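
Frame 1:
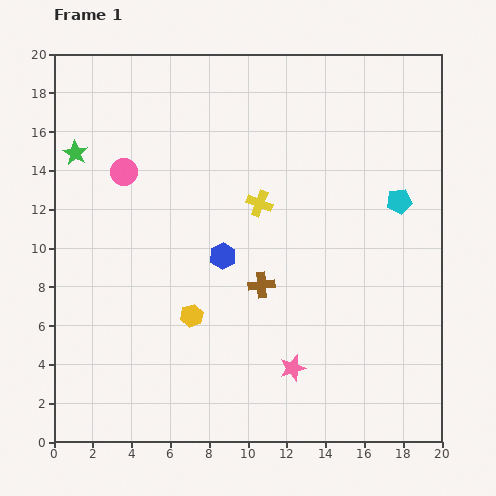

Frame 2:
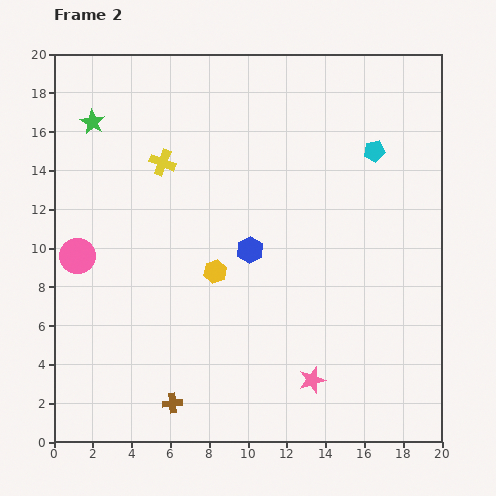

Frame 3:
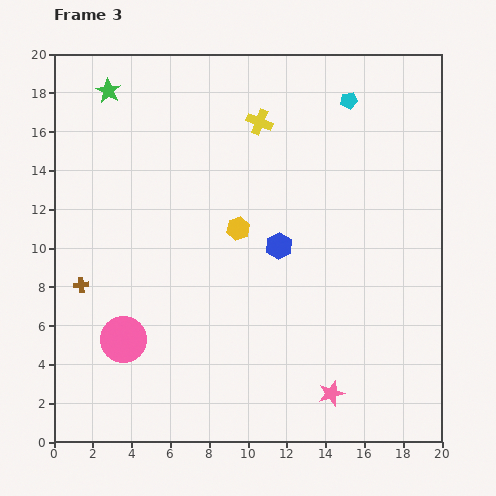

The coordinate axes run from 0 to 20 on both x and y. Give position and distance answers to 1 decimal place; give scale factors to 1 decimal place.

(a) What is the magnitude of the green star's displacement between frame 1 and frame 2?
1.8

The green star moved from (1.1, 14.9) to (2.0, 16.5), a distance of √(0.9² + 1.6²) ≈ 1.8.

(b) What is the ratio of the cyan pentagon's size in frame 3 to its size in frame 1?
0.7×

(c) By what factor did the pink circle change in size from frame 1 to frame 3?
1.7×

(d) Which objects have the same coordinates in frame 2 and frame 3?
none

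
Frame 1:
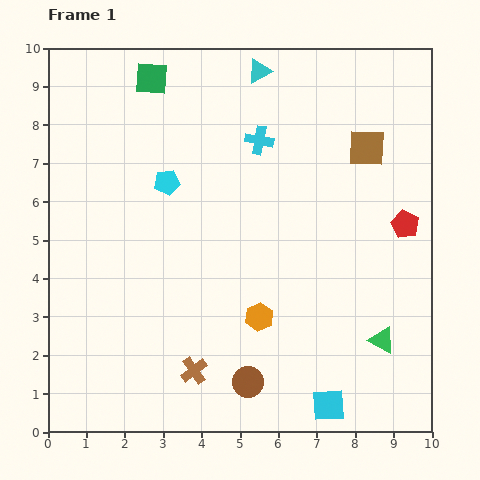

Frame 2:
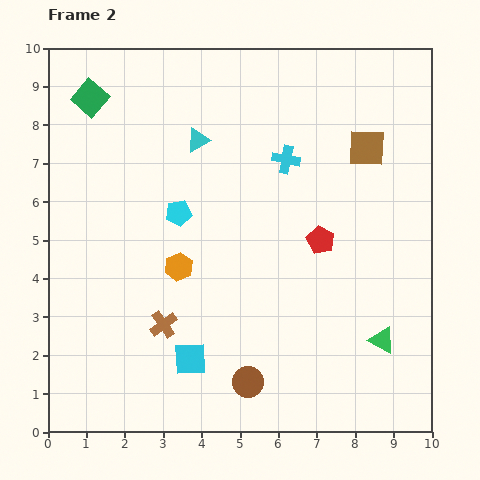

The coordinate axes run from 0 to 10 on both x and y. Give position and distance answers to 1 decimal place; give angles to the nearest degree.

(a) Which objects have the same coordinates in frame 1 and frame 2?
the brown square, the green triangle, the brown circle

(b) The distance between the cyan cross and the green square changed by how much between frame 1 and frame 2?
+2.1

Distance in frame 1: 3.2. Distance in frame 2: 5.3.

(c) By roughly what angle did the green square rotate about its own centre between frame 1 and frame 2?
37° clockwise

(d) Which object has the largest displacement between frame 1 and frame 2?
the cyan square

(moved 3.8; next 2.5)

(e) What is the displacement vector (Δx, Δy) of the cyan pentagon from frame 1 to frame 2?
(0.3, -0.8)

The cyan pentagon was at (3.1, 6.5) in frame 1 and (3.4, 5.7) in frame 2.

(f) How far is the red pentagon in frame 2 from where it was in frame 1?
2.2

The red pentagon moved from (9.3, 5.4) to (7.1, 5.0), a distance of √(2.2² + 0.4²) ≈ 2.2.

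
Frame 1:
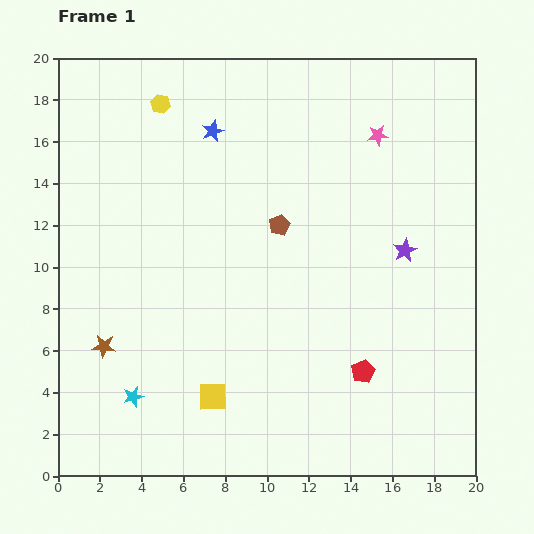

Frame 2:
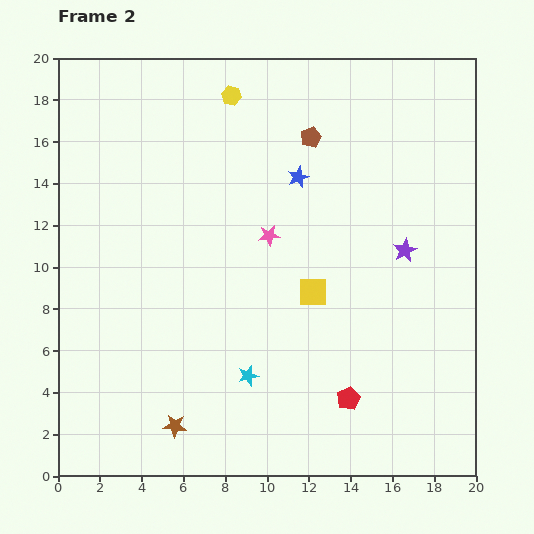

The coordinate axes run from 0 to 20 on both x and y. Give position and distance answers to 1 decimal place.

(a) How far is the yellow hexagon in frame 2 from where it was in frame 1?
3.4

The yellow hexagon moved from (4.9, 17.8) to (8.3, 18.2), a distance of √(3.4² + 0.4²) ≈ 3.4.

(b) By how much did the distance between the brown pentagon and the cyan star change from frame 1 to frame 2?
+1.0

Distance in frame 1: 10.8. Distance in frame 2: 11.8.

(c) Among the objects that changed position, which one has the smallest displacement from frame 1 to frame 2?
the red pentagon

(moved 1.5)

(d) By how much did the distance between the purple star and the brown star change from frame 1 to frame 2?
-1.3

Distance in frame 1: 15.1. Distance in frame 2: 13.8.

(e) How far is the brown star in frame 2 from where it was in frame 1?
5.1

The brown star moved from (2.2, 6.2) to (5.6, 2.4), a distance of √(3.4² + 3.8²) ≈ 5.1.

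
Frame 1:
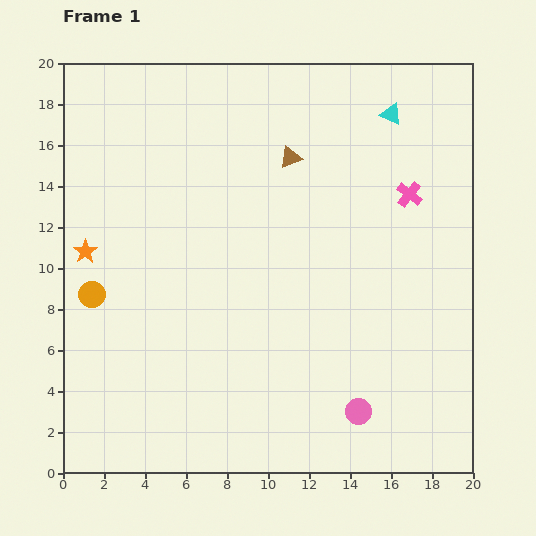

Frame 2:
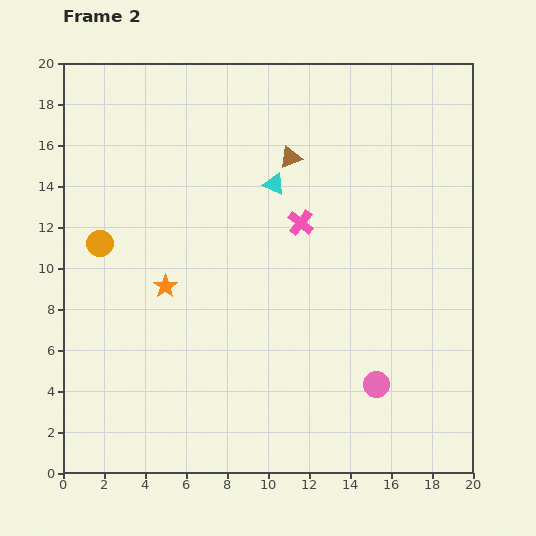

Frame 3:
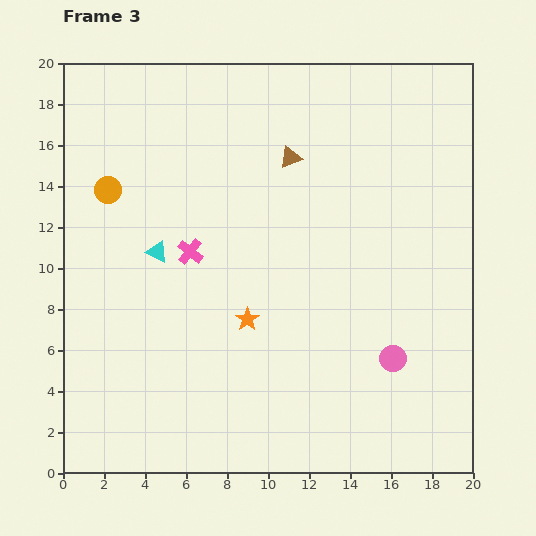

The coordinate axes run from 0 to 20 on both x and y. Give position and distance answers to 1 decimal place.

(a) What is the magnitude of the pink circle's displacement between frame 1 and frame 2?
1.6

The pink circle moved from (14.4, 3.0) to (15.3, 4.3), a distance of √(0.9² + 1.3²) ≈ 1.6.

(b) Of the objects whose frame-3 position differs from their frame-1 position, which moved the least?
the pink circle

(moved 3.1)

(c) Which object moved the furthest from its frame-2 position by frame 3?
the cyan triangle

(moved 6.6; next 5.6)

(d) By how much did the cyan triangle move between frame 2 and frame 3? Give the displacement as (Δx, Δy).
(-5.7, -3.3)

The cyan triangle was at (10.3, 14.1) in frame 2 and (4.6, 10.8) in frame 3.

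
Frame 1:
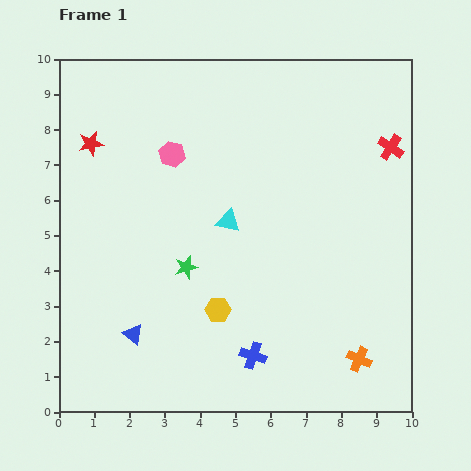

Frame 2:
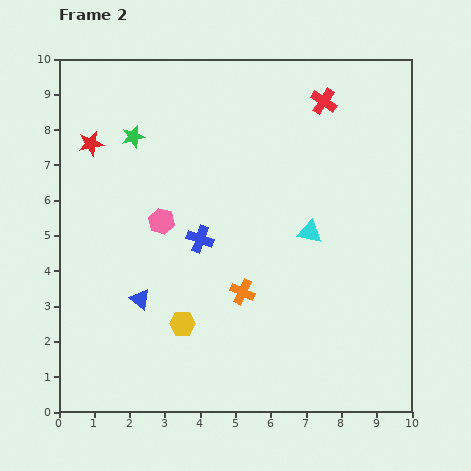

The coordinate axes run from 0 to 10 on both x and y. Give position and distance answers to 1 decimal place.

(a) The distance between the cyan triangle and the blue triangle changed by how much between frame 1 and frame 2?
+1.0

Distance in frame 1: 4.2. Distance in frame 2: 5.2.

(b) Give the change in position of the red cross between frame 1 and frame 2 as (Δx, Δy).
(-1.9, 1.3)

The red cross was at (9.4, 7.5) in frame 1 and (7.5, 8.8) in frame 2.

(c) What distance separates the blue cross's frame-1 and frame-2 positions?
3.6

The blue cross moved from (5.5, 1.6) to (4.0, 4.9), a distance of √(1.5² + 3.3²) ≈ 3.6.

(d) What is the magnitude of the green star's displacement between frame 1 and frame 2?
4.0

The green star moved from (3.6, 4.1) to (2.1, 7.8), a distance of √(1.5² + 3.7²) ≈ 4.0.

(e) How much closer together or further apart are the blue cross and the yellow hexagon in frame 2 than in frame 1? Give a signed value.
+0.9

Distance in frame 1: 1.6. Distance in frame 2: 2.5.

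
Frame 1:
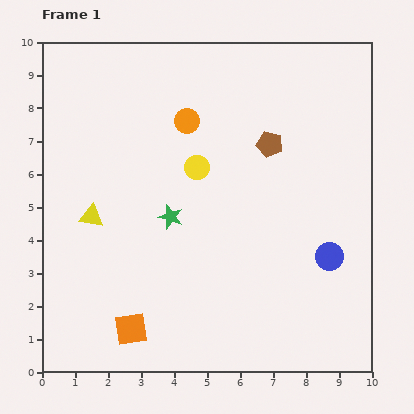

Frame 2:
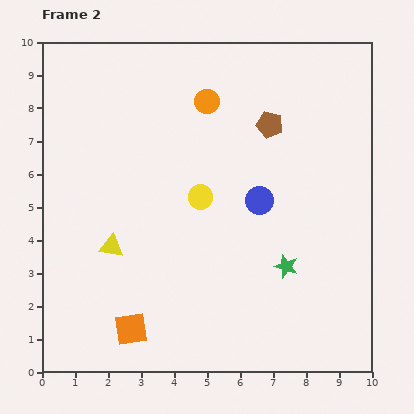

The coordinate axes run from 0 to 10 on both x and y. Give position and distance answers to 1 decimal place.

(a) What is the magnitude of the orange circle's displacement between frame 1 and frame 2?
0.8

The orange circle moved from (4.4, 7.6) to (5.0, 8.2), a distance of √(0.6² + 0.6²) ≈ 0.8.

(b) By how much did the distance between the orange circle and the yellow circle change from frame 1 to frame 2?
+1.5

Distance in frame 1: 1.4. Distance in frame 2: 2.9.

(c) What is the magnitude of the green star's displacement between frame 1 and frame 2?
3.8

The green star moved from (3.9, 4.7) to (7.4, 3.2), a distance of √(3.5² + 1.5²) ≈ 3.8.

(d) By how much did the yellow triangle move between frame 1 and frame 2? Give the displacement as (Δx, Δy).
(0.6, -0.9)

The yellow triangle was at (1.5, 4.7) in frame 1 and (2.1, 3.8) in frame 2.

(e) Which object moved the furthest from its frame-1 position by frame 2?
the green star

(moved 3.8; next 2.7)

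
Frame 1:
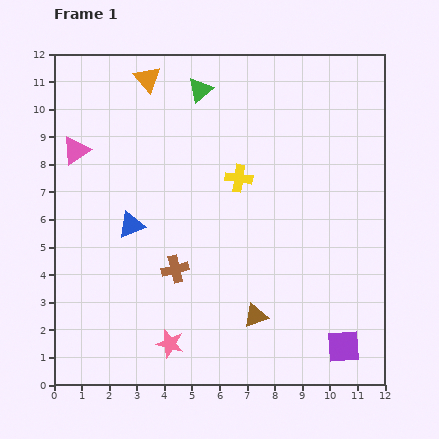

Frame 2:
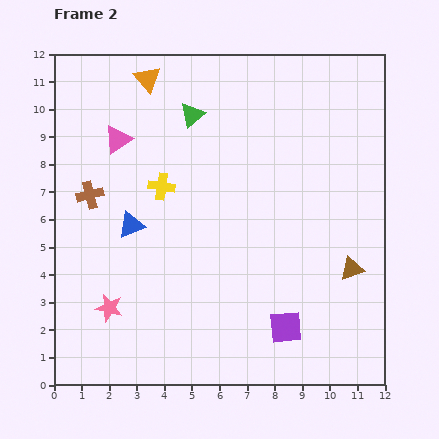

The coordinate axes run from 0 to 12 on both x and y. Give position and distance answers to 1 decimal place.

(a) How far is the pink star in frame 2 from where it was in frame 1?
2.6

The pink star moved from (4.2, 1.5) to (2.0, 2.8), a distance of √(2.2² + 1.3²) ≈ 2.6.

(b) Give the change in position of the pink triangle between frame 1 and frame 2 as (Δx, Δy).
(1.5, 0.4)

The pink triangle was at (0.8, 8.5) in frame 1 and (2.3, 8.9) in frame 2.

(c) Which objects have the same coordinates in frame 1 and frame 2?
the orange triangle, the blue triangle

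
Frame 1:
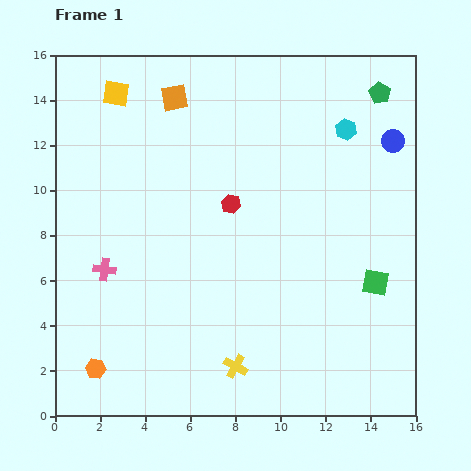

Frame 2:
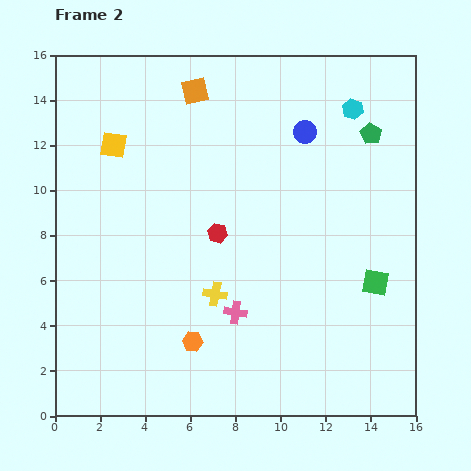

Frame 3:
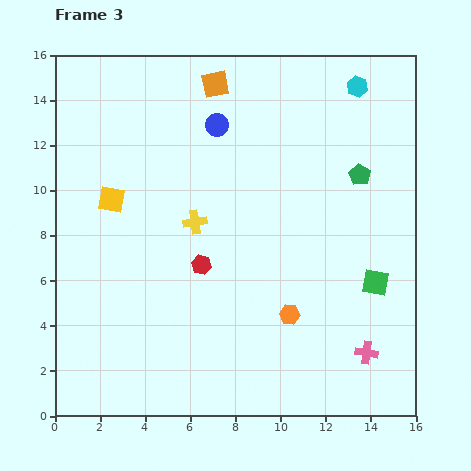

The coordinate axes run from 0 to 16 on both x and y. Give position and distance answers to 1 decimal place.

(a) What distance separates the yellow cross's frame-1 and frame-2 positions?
3.3

The yellow cross moved from (8.0, 2.2) to (7.1, 5.4), a distance of √(0.9² + 3.2²) ≈ 3.3.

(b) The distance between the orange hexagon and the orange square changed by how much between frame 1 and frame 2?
-1.4

Distance in frame 1: 12.5. Distance in frame 2: 11.1.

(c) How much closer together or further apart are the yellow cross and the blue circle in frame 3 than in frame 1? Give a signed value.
-7.8

Distance in frame 1: 12.2. Distance in frame 3: 4.4.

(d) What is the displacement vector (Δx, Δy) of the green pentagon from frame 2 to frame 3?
(-0.5, -1.8)

The green pentagon was at (14.0, 12.5) in frame 2 and (13.5, 10.7) in frame 3.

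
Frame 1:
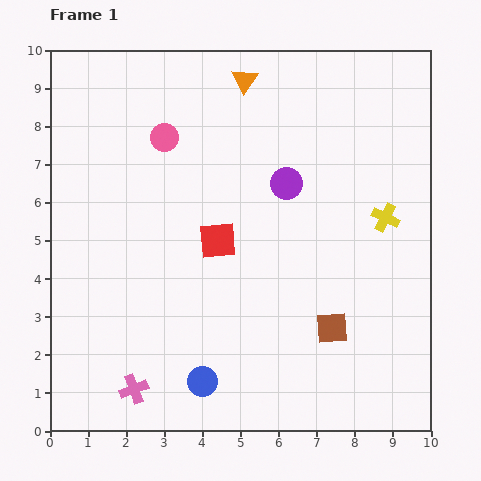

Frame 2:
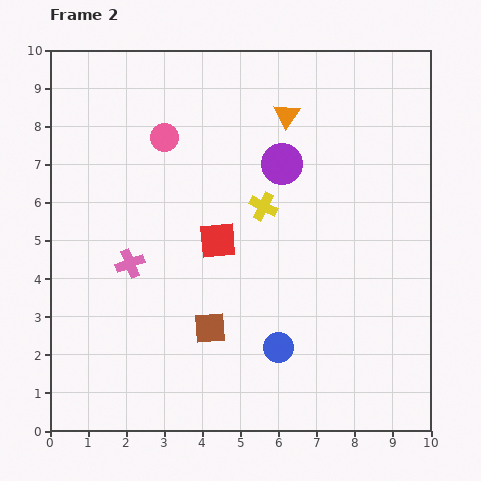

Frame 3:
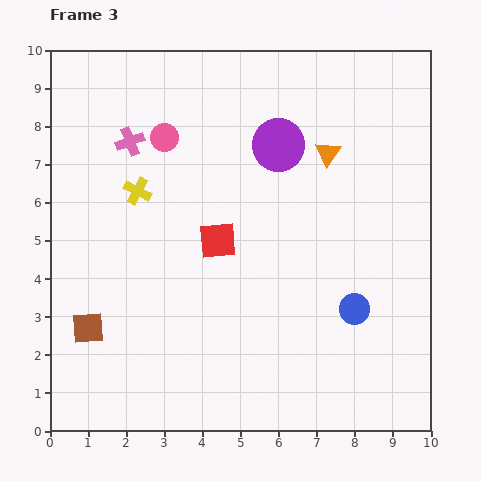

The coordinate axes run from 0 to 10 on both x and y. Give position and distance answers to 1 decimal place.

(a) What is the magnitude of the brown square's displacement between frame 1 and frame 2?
3.2

The brown square moved from (7.4, 2.7) to (4.2, 2.7), a distance of √(3.2² + 0.0²) ≈ 3.2.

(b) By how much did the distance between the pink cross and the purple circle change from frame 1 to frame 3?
-2.8

Distance in frame 1: 6.7. Distance in frame 3: 3.9.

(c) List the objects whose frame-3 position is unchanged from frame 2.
the pink circle, the red square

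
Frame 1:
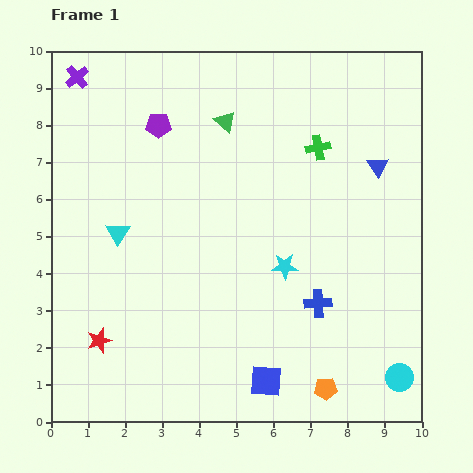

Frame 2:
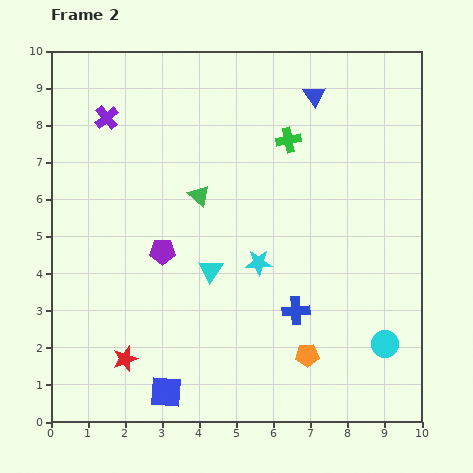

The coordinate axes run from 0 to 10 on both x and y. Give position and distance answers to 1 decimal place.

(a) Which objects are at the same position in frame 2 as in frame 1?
none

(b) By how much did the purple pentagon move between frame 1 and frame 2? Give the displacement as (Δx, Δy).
(0.1, -3.4)

The purple pentagon was at (2.9, 8.0) in frame 1 and (3.0, 4.6) in frame 2.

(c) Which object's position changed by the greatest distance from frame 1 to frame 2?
the purple pentagon

(moved 3.4; next 2.7)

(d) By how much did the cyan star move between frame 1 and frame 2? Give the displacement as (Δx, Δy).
(-0.7, 0.1)

The cyan star was at (6.3, 4.2) in frame 1 and (5.6, 4.3) in frame 2.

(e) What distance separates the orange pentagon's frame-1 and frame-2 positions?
1.0

The orange pentagon moved from (7.4, 0.9) to (6.9, 1.8), a distance of √(0.5² + 0.9²) ≈ 1.0.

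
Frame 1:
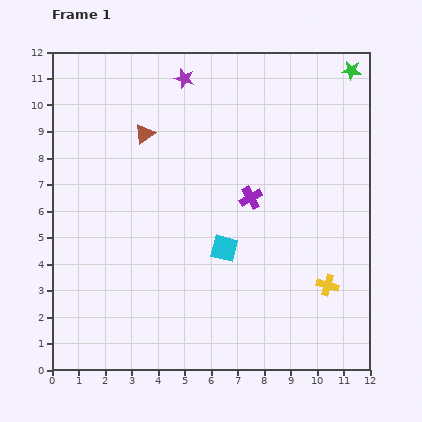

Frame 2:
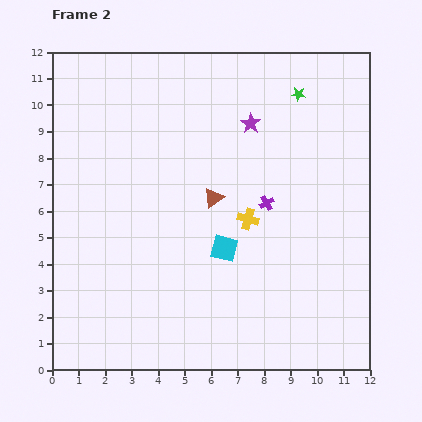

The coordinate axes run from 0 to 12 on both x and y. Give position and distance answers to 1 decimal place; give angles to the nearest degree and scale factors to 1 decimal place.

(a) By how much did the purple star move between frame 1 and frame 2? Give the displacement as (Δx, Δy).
(2.5, -1.7)

The purple star was at (5.0, 11.0) in frame 1 and (7.5, 9.3) in frame 2.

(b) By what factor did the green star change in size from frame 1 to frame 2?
0.7×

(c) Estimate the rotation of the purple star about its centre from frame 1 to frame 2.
18° clockwise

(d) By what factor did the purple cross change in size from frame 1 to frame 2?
0.6×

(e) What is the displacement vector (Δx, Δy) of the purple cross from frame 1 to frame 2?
(0.6, -0.2)

The purple cross was at (7.5, 6.5) in frame 1 and (8.1, 6.3) in frame 2.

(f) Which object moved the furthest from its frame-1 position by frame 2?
the yellow cross

(moved 3.9; next 3.5)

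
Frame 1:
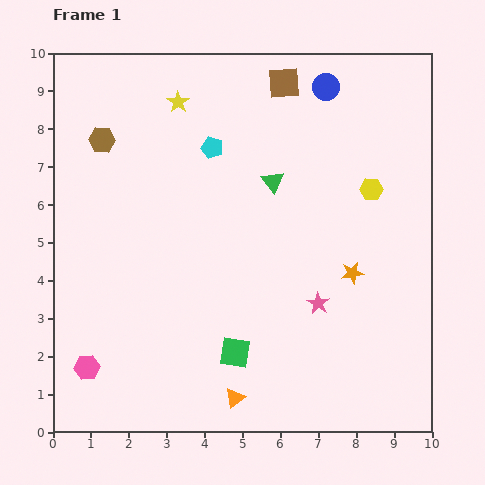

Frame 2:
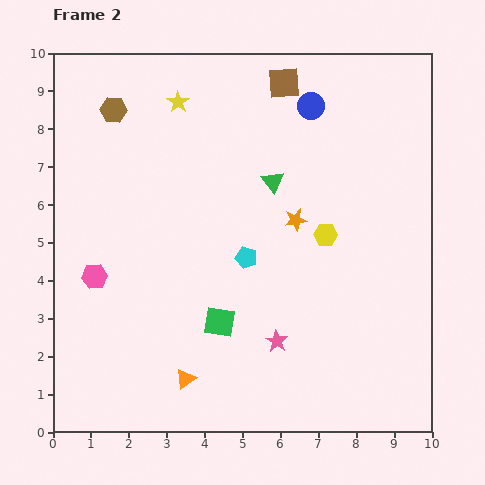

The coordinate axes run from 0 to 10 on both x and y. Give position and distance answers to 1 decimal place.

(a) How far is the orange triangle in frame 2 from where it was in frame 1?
1.4

The orange triangle moved from (4.8, 0.9) to (3.5, 1.4), a distance of √(1.3² + 0.5²) ≈ 1.4.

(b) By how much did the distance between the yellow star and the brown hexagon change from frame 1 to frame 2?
-0.5

Distance in frame 1: 2.2. Distance in frame 2: 1.7.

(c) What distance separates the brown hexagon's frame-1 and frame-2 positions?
0.9

The brown hexagon moved from (1.3, 7.7) to (1.6, 8.5), a distance of √(0.3² + 0.8²) ≈ 0.9.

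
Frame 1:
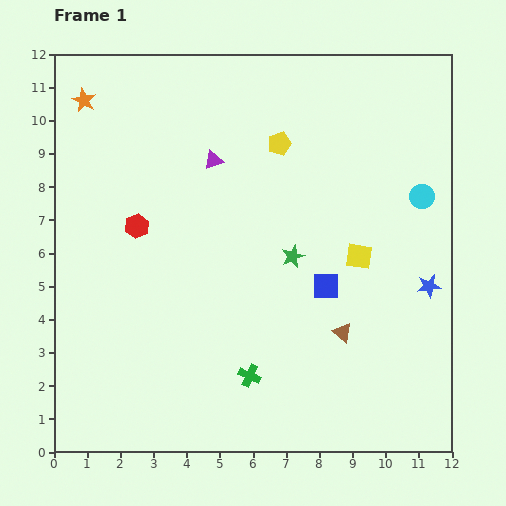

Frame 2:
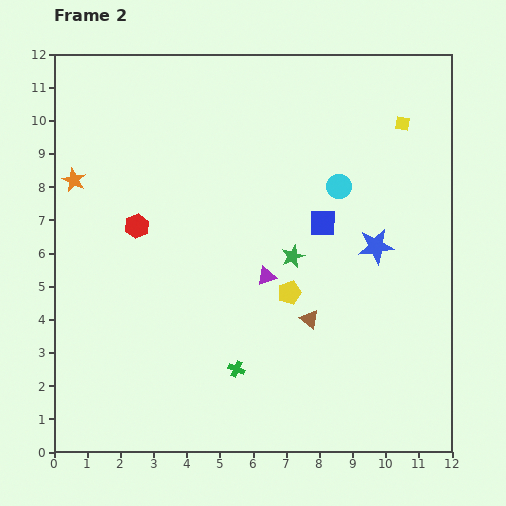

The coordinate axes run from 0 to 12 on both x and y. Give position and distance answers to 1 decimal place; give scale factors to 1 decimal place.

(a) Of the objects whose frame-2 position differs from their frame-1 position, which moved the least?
the green cross

(moved 0.4)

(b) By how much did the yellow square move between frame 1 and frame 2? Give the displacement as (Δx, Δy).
(1.3, 4.0)

The yellow square was at (9.2, 5.9) in frame 1 and (10.5, 9.9) in frame 2.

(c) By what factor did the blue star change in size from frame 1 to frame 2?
1.5×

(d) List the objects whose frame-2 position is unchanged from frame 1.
the red hexagon, the green star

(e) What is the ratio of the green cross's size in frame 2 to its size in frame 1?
0.7×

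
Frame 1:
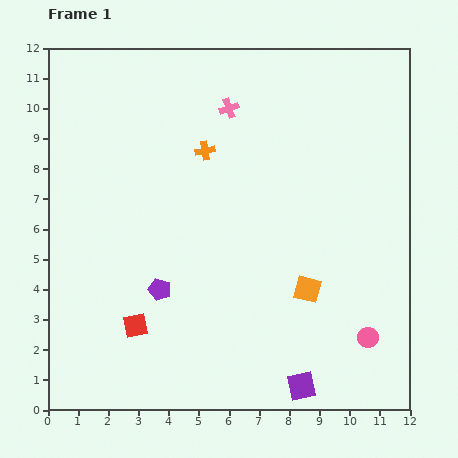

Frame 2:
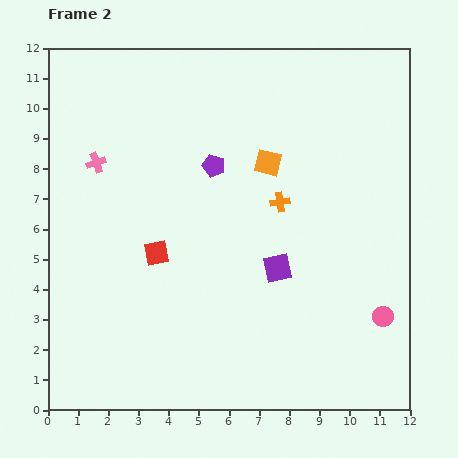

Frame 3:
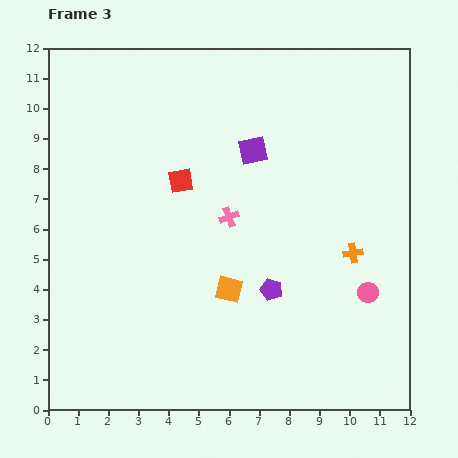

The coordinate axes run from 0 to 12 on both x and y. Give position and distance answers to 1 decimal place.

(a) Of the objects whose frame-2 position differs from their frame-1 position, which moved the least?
the pink circle

(moved 0.9)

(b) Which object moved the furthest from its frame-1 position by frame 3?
the purple square

(moved 8.0; next 6.0)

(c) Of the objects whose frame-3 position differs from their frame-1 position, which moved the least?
the pink circle

(moved 1.5)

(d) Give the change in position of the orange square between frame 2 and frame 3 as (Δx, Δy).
(-1.3, -4.2)

The orange square was at (7.3, 8.2) in frame 2 and (6.0, 4.0) in frame 3.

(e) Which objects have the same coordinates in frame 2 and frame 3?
none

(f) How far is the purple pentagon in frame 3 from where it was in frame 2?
4.5

The purple pentagon moved from (5.5, 8.1) to (7.4, 4.0), a distance of √(1.9² + 4.1²) ≈ 4.5.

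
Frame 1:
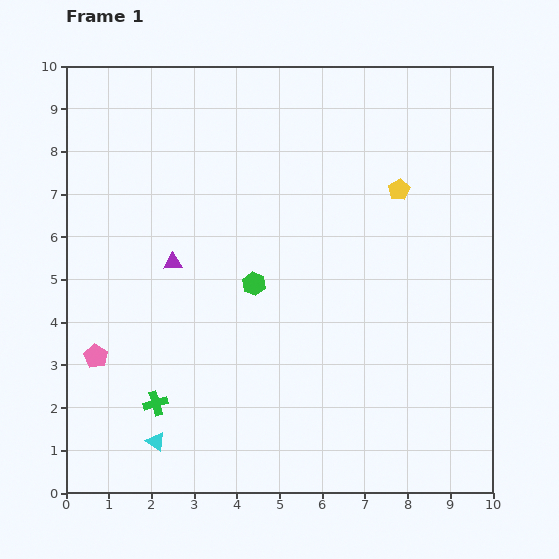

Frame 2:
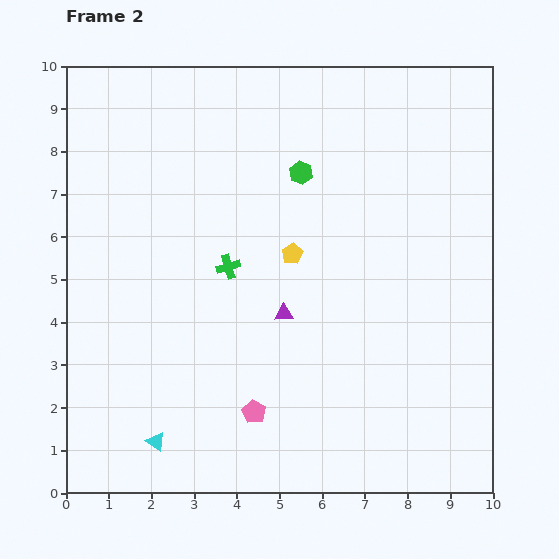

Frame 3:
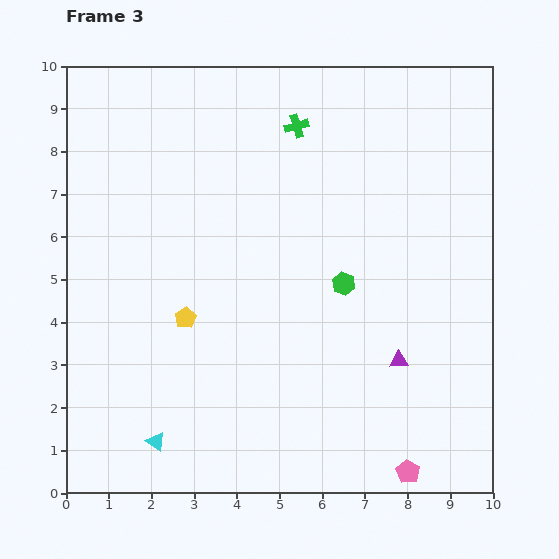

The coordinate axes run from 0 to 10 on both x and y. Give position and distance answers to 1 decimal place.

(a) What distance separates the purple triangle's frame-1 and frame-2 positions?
2.9

The purple triangle moved from (2.5, 5.4) to (5.1, 4.2), a distance of √(2.6² + 1.2²) ≈ 2.9.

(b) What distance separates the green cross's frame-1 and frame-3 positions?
7.3

The green cross moved from (2.1, 2.1) to (5.4, 8.6), a distance of √(3.3² + 6.5²) ≈ 7.3.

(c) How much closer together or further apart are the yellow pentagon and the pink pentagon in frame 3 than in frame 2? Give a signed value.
+2.5

Distance in frame 2: 3.8. Distance in frame 3: 6.3.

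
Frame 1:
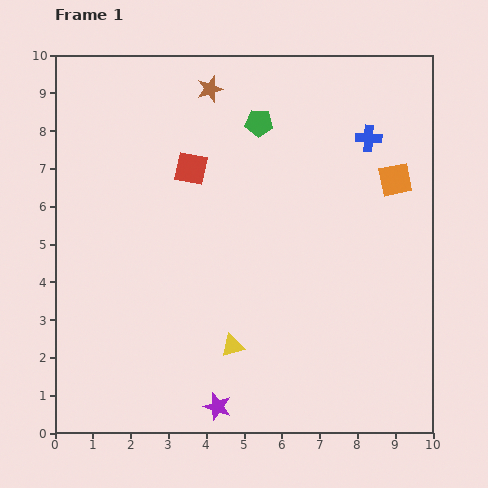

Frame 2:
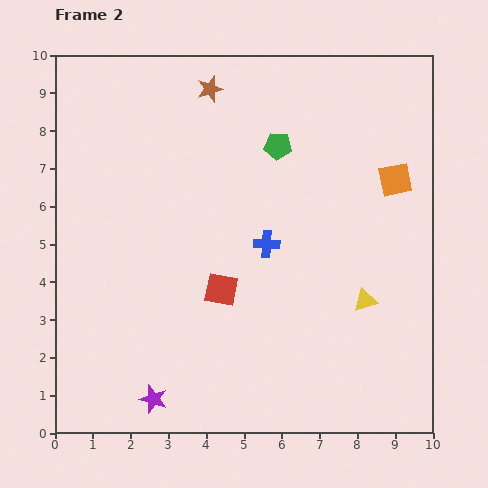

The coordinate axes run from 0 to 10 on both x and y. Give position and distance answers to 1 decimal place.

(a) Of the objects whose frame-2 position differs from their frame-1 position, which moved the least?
the green pentagon

(moved 0.8)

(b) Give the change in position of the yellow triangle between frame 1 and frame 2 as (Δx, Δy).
(3.5, 1.2)

The yellow triangle was at (4.7, 2.3) in frame 1 and (8.2, 3.5) in frame 2.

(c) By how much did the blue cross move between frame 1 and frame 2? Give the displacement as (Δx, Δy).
(-2.7, -2.8)

The blue cross was at (8.3, 7.8) in frame 1 and (5.6, 5.0) in frame 2.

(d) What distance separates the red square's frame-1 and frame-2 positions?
3.3

The red square moved from (3.6, 7.0) to (4.4, 3.8), a distance of √(0.8² + 3.2²) ≈ 3.3.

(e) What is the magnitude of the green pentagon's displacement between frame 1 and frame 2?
0.8

The green pentagon moved from (5.4, 8.2) to (5.9, 7.6), a distance of √(0.5² + 0.6²) ≈ 0.8.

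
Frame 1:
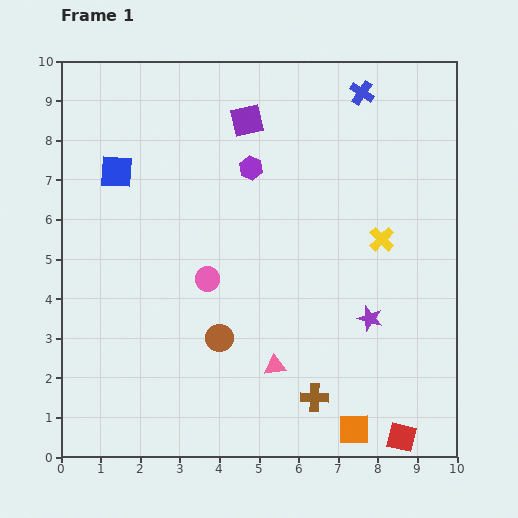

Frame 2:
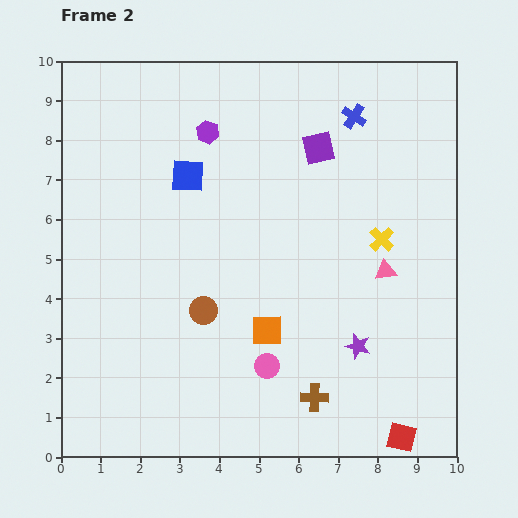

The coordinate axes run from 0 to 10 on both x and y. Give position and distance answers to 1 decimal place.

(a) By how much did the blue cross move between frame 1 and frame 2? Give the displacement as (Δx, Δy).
(-0.2, -0.6)

The blue cross was at (7.6, 9.2) in frame 1 and (7.4, 8.6) in frame 2.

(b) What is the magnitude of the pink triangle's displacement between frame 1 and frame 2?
3.7

The pink triangle moved from (5.4, 2.3) to (8.2, 4.7), a distance of √(2.8² + 2.4²) ≈ 3.7.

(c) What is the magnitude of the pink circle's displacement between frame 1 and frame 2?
2.7

The pink circle moved from (3.7, 4.5) to (5.2, 2.3), a distance of √(1.5² + 2.2²) ≈ 2.7.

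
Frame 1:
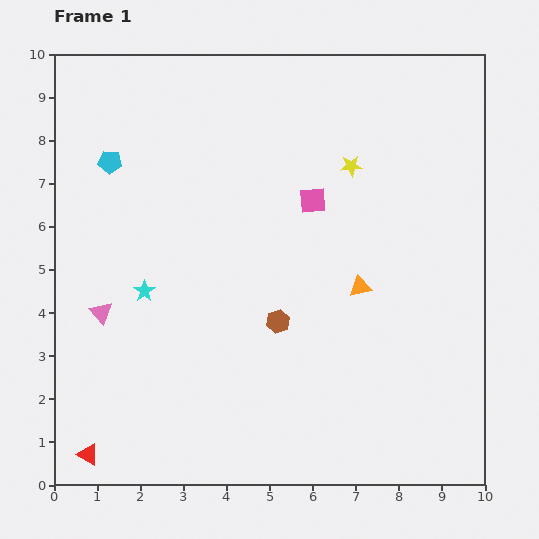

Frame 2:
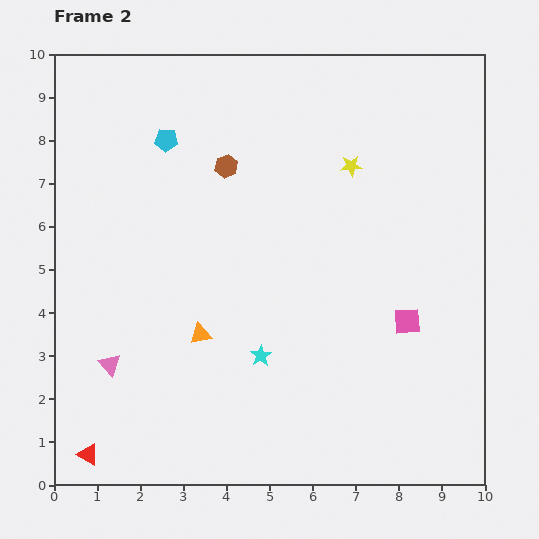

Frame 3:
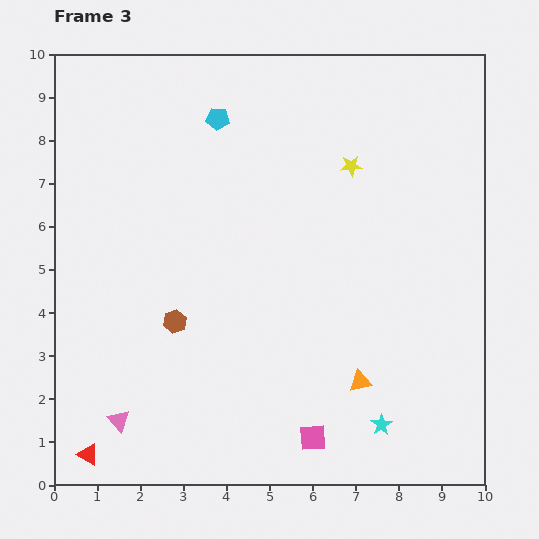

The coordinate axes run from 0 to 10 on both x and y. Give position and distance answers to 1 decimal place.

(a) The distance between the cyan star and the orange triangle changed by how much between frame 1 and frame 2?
-3.5

Distance in frame 1: 5.0. Distance in frame 2: 1.5.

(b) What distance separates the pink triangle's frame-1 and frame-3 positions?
2.5

The pink triangle moved from (1.1, 4.0) to (1.5, 1.5), a distance of √(0.4² + 2.5²) ≈ 2.5.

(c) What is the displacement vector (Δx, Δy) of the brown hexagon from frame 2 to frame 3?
(-1.2, -3.6)

The brown hexagon was at (4.0, 7.4) in frame 2 and (2.8, 3.8) in frame 3.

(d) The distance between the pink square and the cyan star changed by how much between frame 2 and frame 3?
-1.9

Distance in frame 2: 3.5. Distance in frame 3: 1.6.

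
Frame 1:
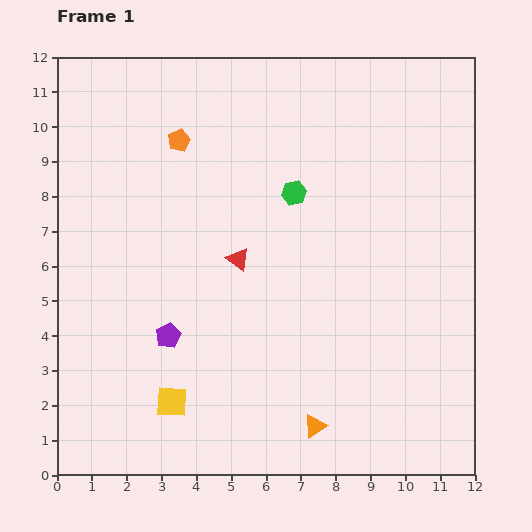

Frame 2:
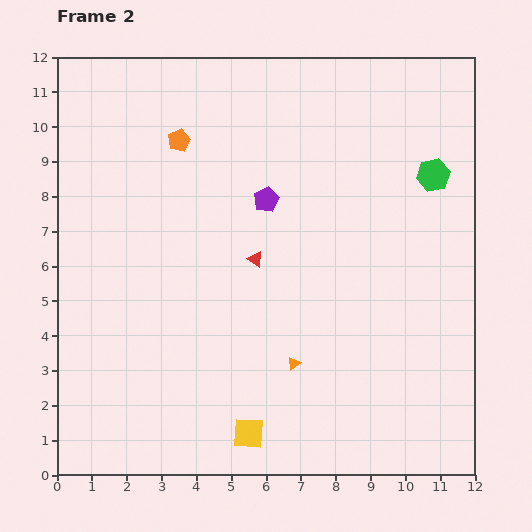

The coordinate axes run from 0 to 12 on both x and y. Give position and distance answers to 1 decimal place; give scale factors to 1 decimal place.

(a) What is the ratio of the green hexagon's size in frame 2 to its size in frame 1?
1.3×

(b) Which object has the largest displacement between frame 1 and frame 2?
the purple pentagon

(moved 4.8; next 4.0)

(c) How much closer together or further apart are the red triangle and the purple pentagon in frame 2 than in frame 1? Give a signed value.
-1.3

Distance in frame 1: 3.0. Distance in frame 2: 1.7.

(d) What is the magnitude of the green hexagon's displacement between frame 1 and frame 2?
4.0

The green hexagon moved from (6.8, 8.1) to (10.8, 8.6), a distance of √(4.0² + 0.5²) ≈ 4.0.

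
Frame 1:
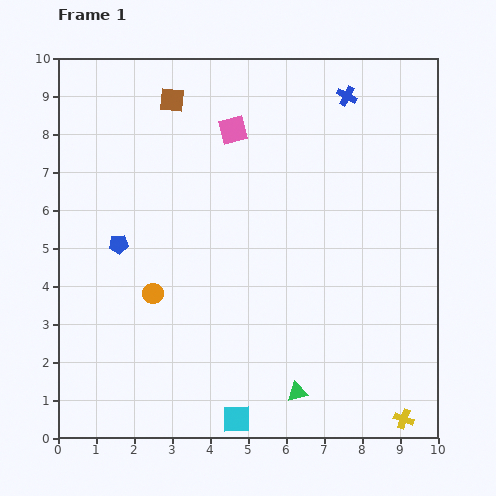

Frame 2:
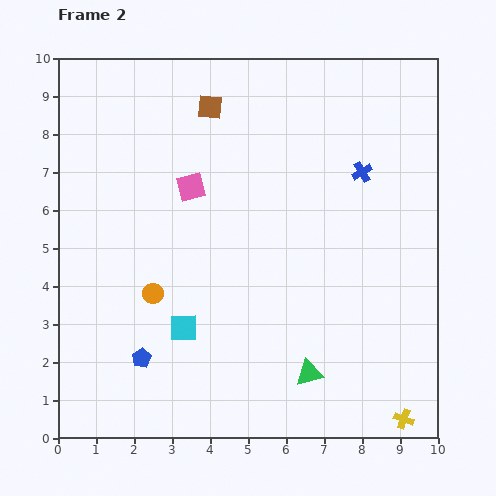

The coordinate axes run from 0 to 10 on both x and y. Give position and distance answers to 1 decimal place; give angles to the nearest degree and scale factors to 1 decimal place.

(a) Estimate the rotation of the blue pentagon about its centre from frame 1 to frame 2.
26° counter-clockwise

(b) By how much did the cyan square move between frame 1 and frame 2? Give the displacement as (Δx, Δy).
(-1.4, 2.4)

The cyan square was at (4.7, 0.5) in frame 1 and (3.3, 2.9) in frame 2.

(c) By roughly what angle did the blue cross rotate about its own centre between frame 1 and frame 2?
31° clockwise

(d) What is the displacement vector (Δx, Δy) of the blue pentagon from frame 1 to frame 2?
(0.6, -3.0)

The blue pentagon was at (1.6, 5.1) in frame 1 and (2.2, 2.1) in frame 2.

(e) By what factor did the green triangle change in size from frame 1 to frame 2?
1.4×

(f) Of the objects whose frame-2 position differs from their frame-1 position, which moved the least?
the green triangle

(moved 0.6)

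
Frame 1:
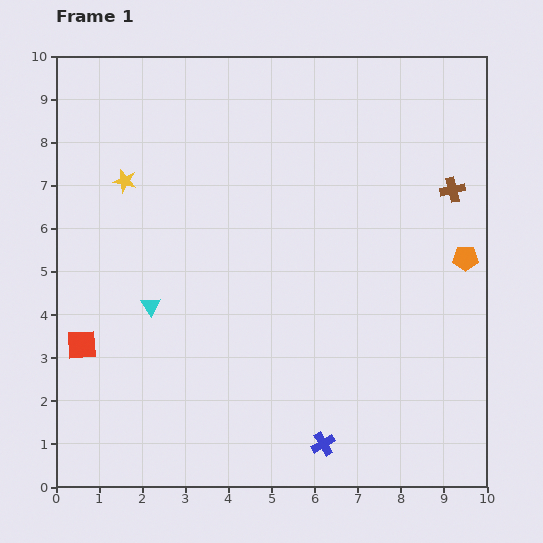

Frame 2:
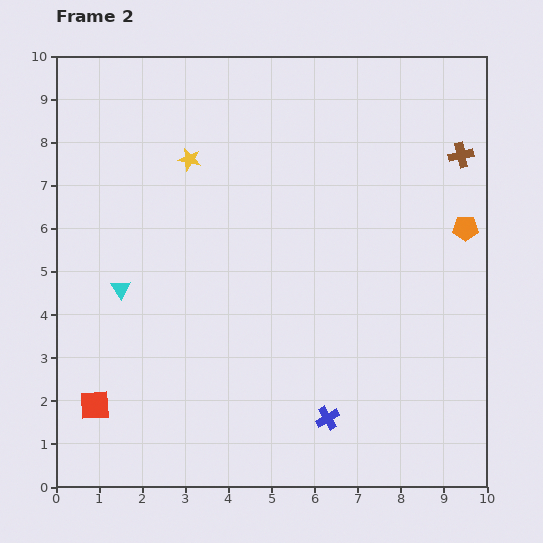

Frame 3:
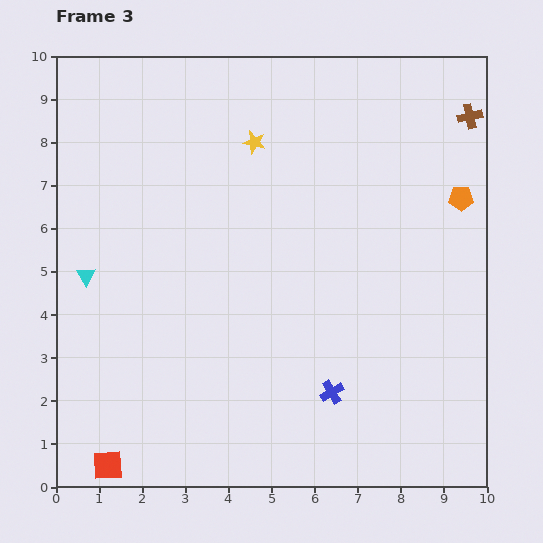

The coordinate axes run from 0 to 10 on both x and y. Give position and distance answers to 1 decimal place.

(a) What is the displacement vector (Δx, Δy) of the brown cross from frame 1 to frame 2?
(0.2, 0.8)

The brown cross was at (9.2, 6.9) in frame 1 and (9.4, 7.7) in frame 2.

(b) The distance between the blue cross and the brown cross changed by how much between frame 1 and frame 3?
+0.6

Distance in frame 1: 6.6. Distance in frame 3: 7.2.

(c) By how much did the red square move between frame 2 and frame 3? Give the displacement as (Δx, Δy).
(0.3, -1.4)

The red square was at (0.9, 1.9) in frame 2 and (1.2, 0.5) in frame 3.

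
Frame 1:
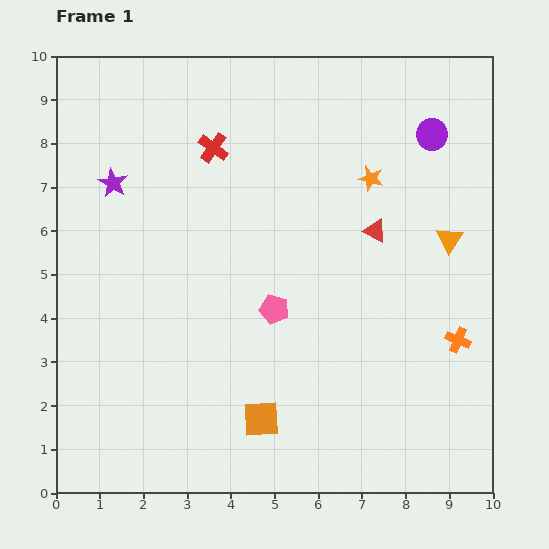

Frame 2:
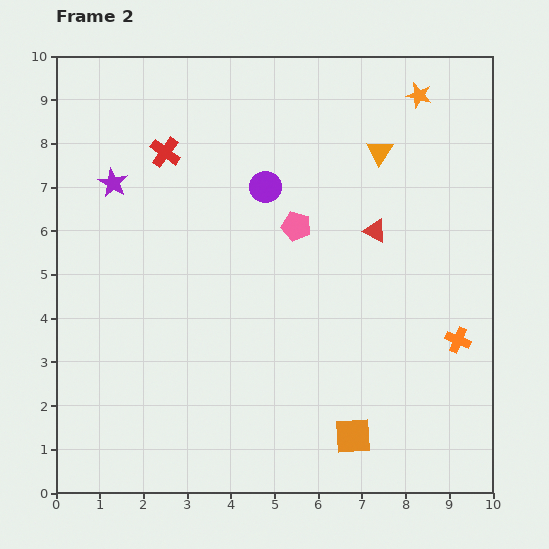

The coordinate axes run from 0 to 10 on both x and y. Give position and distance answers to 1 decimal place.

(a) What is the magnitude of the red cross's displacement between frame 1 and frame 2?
1.1

The red cross moved from (3.6, 7.9) to (2.5, 7.8), a distance of √(1.1² + 0.1²) ≈ 1.1.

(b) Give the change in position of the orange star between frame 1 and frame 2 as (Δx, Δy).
(1.1, 1.9)

The orange star was at (7.2, 7.2) in frame 1 and (8.3, 9.1) in frame 2.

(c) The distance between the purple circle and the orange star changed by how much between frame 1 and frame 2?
+2.4

Distance in frame 1: 1.7. Distance in frame 2: 4.1.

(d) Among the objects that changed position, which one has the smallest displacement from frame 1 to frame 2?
the red cross

(moved 1.1)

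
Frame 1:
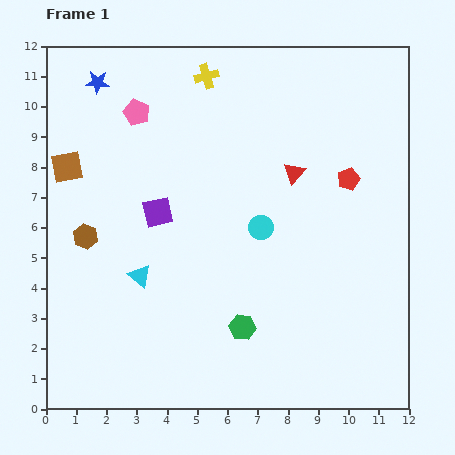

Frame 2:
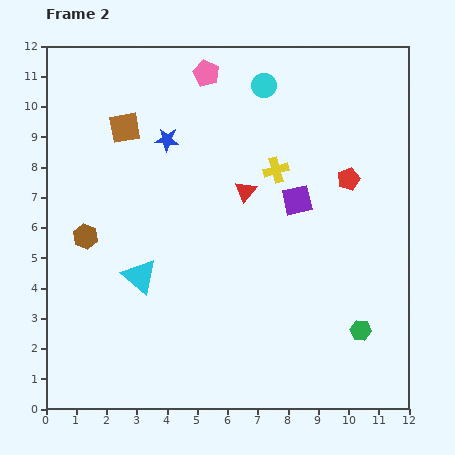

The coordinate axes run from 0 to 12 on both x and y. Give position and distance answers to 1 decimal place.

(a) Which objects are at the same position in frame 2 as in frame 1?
the brown hexagon, the cyan triangle, the red pentagon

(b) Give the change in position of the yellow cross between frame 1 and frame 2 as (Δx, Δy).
(2.3, -3.1)

The yellow cross was at (5.3, 11.0) in frame 1 and (7.6, 7.9) in frame 2.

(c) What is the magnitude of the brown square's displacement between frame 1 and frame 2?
2.3

The brown square moved from (0.7, 8.0) to (2.6, 9.3), a distance of √(1.9² + 1.3²) ≈ 2.3.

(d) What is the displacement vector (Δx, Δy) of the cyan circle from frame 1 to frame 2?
(0.1, 4.7)

The cyan circle was at (7.1, 6.0) in frame 1 and (7.2, 10.7) in frame 2.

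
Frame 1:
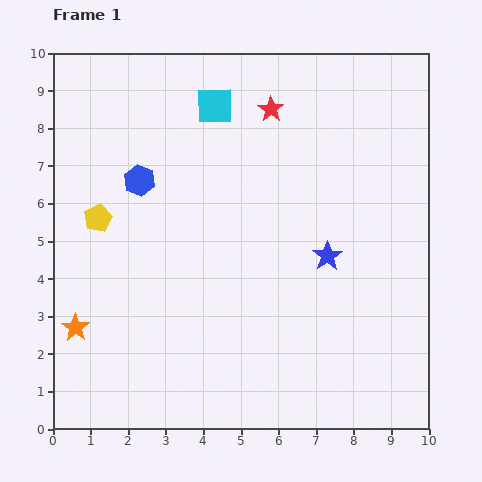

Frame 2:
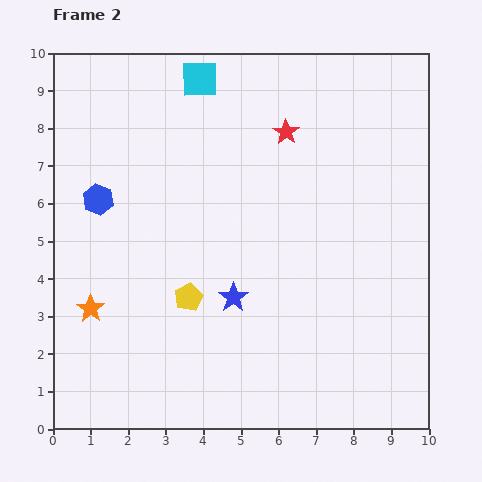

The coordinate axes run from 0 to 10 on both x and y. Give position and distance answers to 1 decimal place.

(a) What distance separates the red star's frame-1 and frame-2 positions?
0.7

The red star moved from (5.8, 8.5) to (6.2, 7.9), a distance of √(0.4² + 0.6²) ≈ 0.7.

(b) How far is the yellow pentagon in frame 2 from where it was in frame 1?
3.2

The yellow pentagon moved from (1.2, 5.6) to (3.6, 3.5), a distance of √(2.4² + 2.1²) ≈ 3.2.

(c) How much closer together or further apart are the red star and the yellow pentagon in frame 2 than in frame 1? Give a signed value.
-0.3

Distance in frame 1: 5.4. Distance in frame 2: 5.1.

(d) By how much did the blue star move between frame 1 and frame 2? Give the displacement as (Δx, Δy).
(-2.5, -1.1)

The blue star was at (7.3, 4.6) in frame 1 and (4.8, 3.5) in frame 2.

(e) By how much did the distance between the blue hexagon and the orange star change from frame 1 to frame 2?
-1.4

Distance in frame 1: 4.3. Distance in frame 2: 2.9.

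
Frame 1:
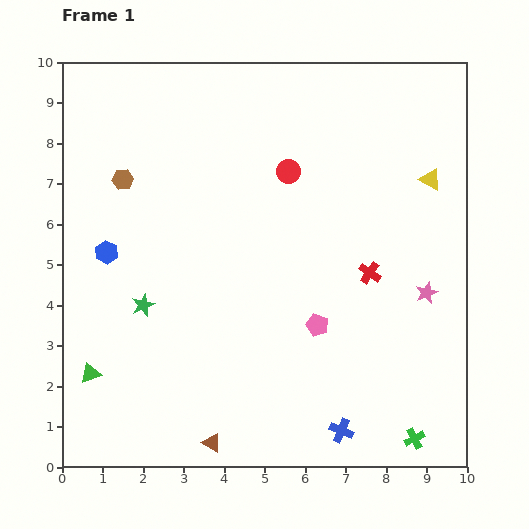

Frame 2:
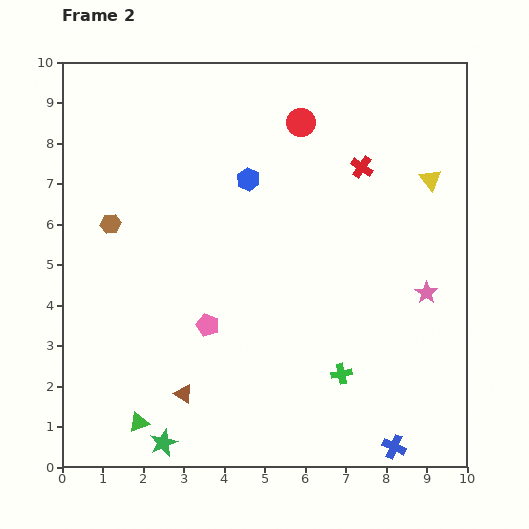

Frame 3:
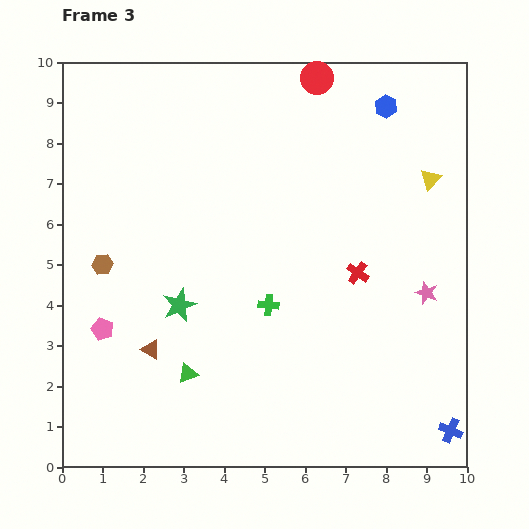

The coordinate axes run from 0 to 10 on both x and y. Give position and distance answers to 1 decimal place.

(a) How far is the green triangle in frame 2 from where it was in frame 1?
1.7

The green triangle moved from (0.7, 2.3) to (1.9, 1.1), a distance of √(1.2² + 1.2²) ≈ 1.7.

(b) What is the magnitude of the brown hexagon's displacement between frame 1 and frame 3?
2.2

The brown hexagon moved from (1.5, 7.1) to (1.0, 5.0), a distance of √(0.5² + 2.1²) ≈ 2.2.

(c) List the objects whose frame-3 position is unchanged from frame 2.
the pink star, the yellow triangle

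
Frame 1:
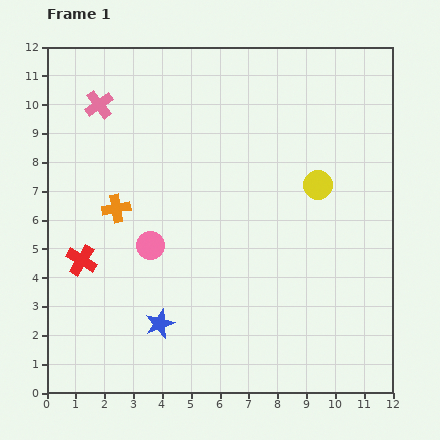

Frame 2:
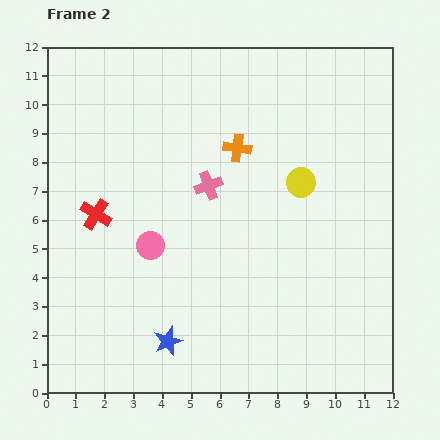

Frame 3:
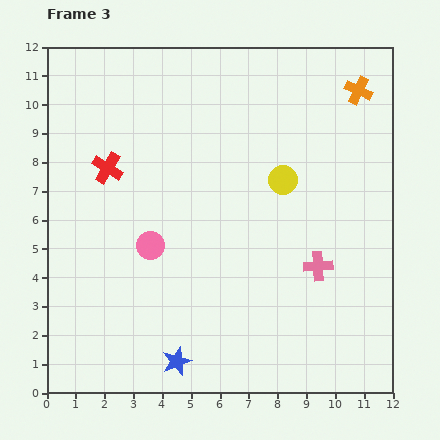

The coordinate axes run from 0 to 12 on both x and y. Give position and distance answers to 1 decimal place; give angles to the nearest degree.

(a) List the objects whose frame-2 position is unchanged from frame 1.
the pink circle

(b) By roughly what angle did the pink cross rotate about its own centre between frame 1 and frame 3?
33° clockwise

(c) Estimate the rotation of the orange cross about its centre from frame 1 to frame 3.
35° clockwise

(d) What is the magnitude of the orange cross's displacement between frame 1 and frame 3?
9.3

The orange cross moved from (2.4, 6.4) to (10.8, 10.5), a distance of √(8.4² + 4.1²) ≈ 9.3.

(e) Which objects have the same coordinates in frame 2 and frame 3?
the pink circle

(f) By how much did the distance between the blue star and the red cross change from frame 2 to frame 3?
+2.0

Distance in frame 2: 5.1. Distance in frame 3: 7.1.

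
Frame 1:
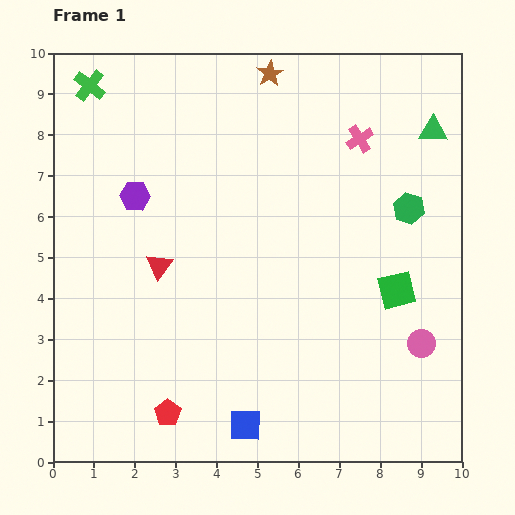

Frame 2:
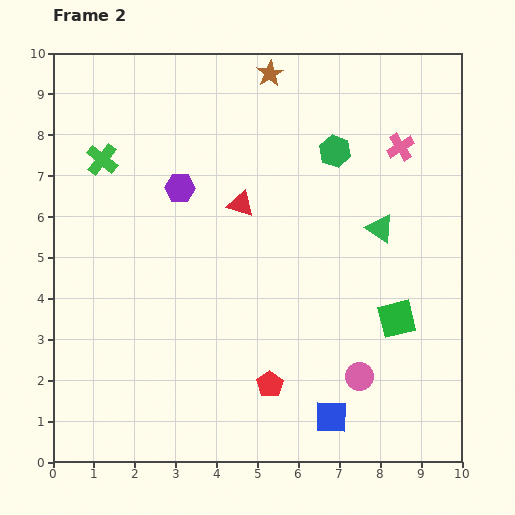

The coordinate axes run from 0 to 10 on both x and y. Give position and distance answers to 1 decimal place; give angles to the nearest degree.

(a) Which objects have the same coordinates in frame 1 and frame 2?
the brown star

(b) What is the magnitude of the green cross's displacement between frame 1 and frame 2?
1.8

The green cross moved from (0.9, 9.2) to (1.2, 7.4), a distance of √(0.3² + 1.8²) ≈ 1.8.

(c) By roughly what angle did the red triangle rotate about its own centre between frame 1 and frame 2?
48° counter-clockwise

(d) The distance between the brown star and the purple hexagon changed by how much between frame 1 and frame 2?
-0.9

Distance in frame 1: 4.5. Distance in frame 2: 3.6.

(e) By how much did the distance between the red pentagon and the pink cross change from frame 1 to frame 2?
-1.6

Distance in frame 1: 8.2. Distance in frame 2: 6.6.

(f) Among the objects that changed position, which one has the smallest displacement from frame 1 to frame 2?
the green square

(moved 0.7)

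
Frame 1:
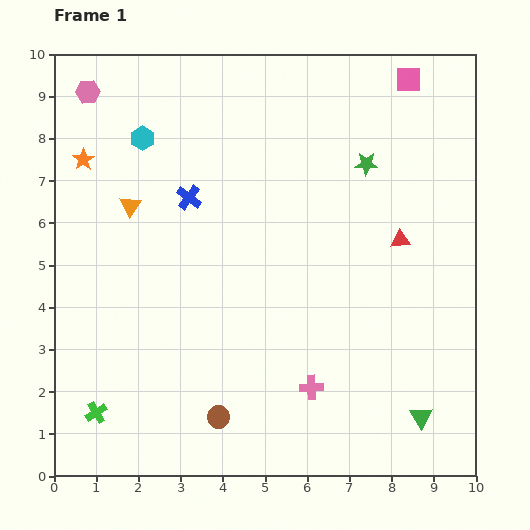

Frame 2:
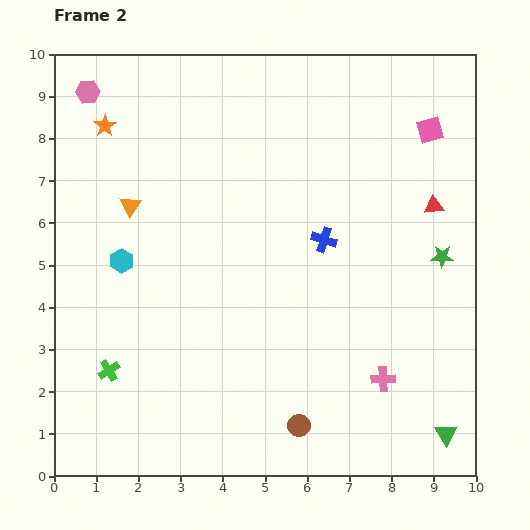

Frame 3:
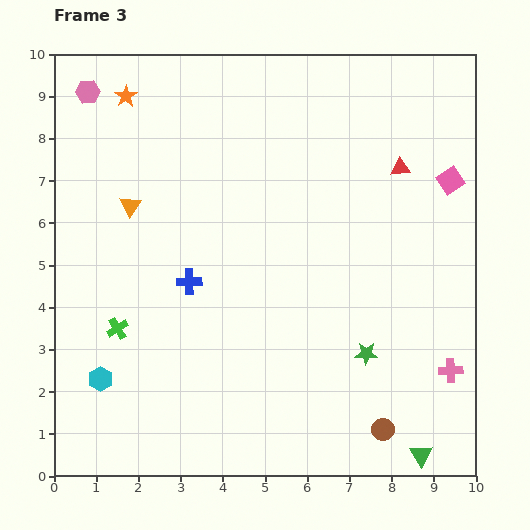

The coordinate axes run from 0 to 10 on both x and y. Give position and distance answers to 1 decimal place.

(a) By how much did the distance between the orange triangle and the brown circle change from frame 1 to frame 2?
+1.2

Distance in frame 1: 5.4. Distance in frame 2: 6.6.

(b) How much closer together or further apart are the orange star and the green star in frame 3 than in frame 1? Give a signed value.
+1.6

Distance in frame 1: 6.7. Distance in frame 3: 8.3.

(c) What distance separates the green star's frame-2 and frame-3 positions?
2.9

The green star moved from (9.2, 5.2) to (7.4, 2.9), a distance of √(1.8² + 2.3²) ≈ 2.9.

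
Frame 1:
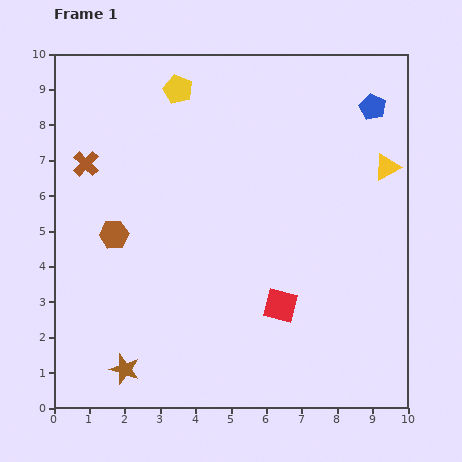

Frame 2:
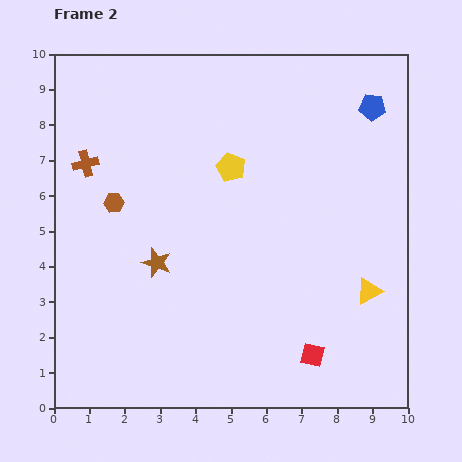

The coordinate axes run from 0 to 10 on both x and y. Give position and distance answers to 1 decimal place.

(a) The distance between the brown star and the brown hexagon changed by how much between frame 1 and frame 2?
-1.7

Distance in frame 1: 3.8. Distance in frame 2: 2.1.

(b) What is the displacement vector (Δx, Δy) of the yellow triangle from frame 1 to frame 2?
(-0.5, -3.5)

The yellow triangle was at (9.4, 6.8) in frame 1 and (8.9, 3.3) in frame 2.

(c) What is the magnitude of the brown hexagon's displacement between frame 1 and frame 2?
0.9

The brown hexagon moved from (1.7, 4.9) to (1.7, 5.8), a distance of √(0.0² + 0.9²) ≈ 0.9.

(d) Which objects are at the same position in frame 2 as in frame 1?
the blue pentagon, the brown cross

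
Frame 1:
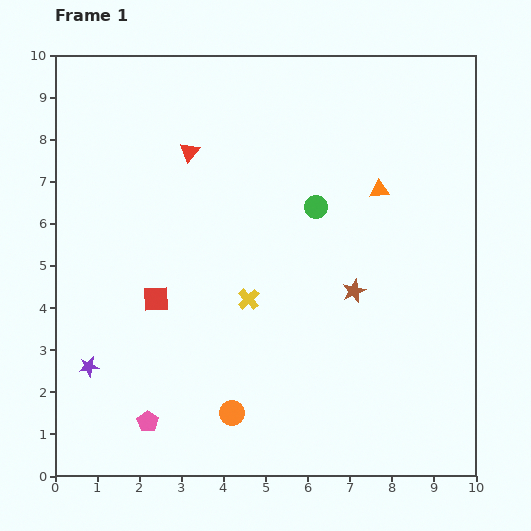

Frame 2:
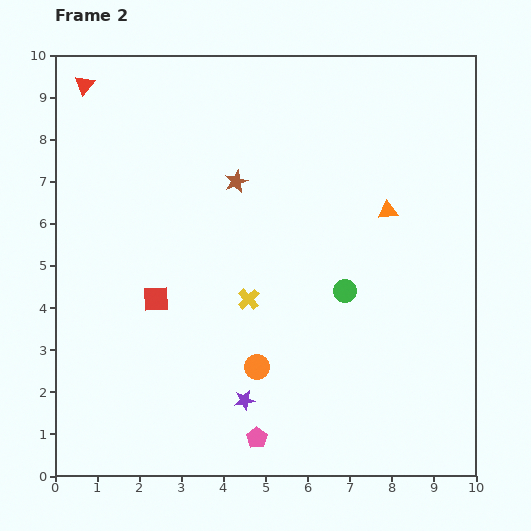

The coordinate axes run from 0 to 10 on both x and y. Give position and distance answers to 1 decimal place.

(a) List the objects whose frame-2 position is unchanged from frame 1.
the yellow cross, the red square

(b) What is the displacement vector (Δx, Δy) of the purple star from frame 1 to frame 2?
(3.7, -0.8)

The purple star was at (0.8, 2.6) in frame 1 and (4.5, 1.8) in frame 2.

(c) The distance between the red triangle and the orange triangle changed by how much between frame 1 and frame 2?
+3.2

Distance in frame 1: 4.6. Distance in frame 2: 7.8.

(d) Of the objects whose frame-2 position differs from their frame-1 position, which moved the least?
the orange triangle

(moved 0.5)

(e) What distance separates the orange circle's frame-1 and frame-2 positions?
1.3

The orange circle moved from (4.2, 1.5) to (4.8, 2.6), a distance of √(0.6² + 1.1²) ≈ 1.3.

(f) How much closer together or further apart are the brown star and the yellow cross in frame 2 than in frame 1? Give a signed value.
+0.3

Distance in frame 1: 2.5. Distance in frame 2: 2.8.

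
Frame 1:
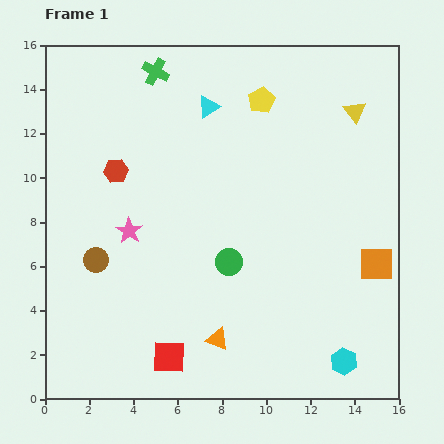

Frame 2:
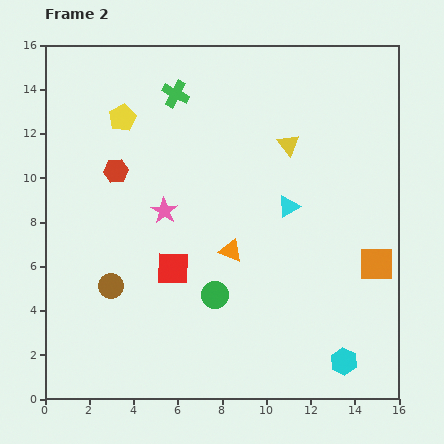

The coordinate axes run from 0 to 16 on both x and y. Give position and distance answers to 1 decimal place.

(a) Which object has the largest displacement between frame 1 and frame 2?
the yellow pentagon

(moved 6.4; next 5.8)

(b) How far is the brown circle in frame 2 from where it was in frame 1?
1.4

The brown circle moved from (2.3, 6.3) to (3.0, 5.1), a distance of √(0.7² + 1.2²) ≈ 1.4.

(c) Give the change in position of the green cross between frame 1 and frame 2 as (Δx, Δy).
(0.9, -1.0)

The green cross was at (5.0, 14.8) in frame 1 and (5.9, 13.8) in frame 2.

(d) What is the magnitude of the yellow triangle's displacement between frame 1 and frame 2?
3.4

The yellow triangle moved from (14.0, 13.0) to (11.0, 11.5), a distance of √(3.0² + 1.5²) ≈ 3.4.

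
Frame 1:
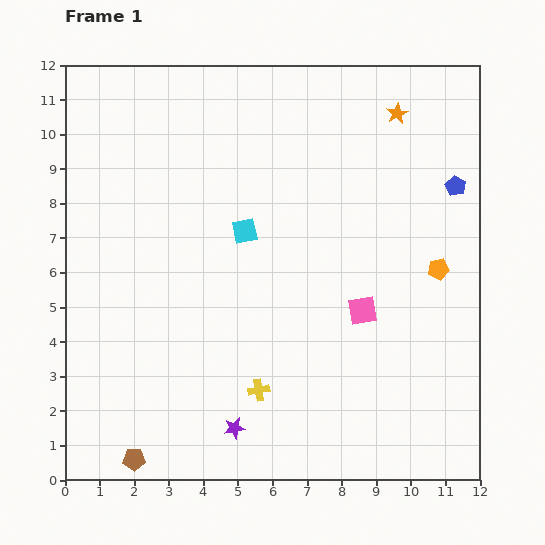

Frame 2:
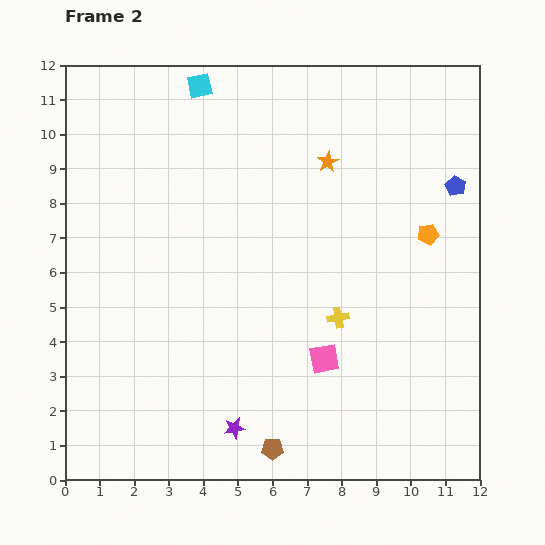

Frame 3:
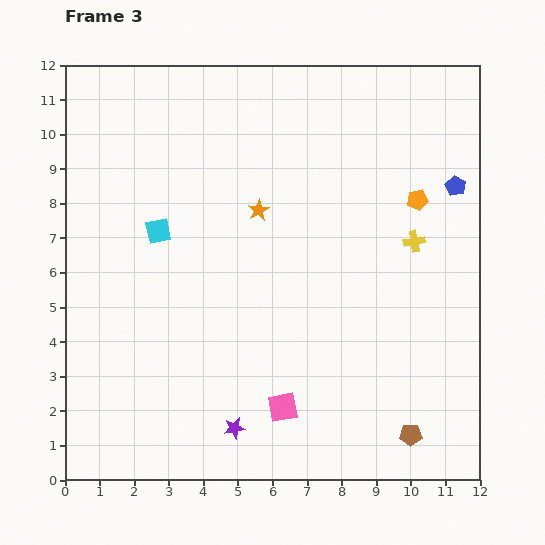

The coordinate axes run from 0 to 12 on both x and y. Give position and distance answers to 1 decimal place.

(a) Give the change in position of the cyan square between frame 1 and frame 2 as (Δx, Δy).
(-1.3, 4.2)

The cyan square was at (5.2, 7.2) in frame 1 and (3.9, 11.4) in frame 2.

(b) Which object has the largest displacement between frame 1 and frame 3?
the brown pentagon

(moved 8.0; next 6.2)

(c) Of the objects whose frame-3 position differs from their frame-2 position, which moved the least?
the orange pentagon

(moved 1.0)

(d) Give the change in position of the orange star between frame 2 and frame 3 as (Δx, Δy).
(-2.0, -1.4)

The orange star was at (7.6, 9.2) in frame 2 and (5.6, 7.8) in frame 3.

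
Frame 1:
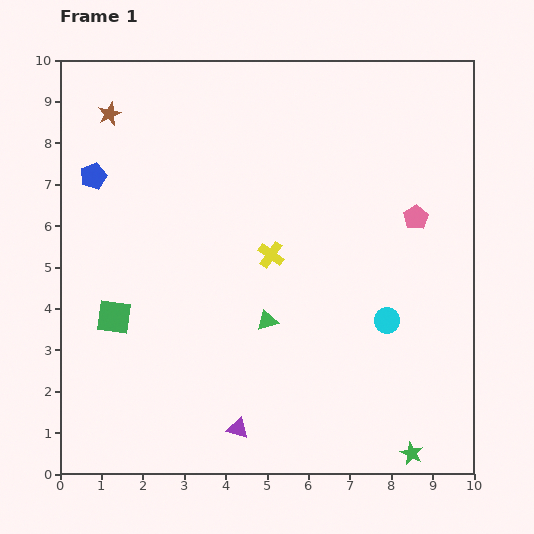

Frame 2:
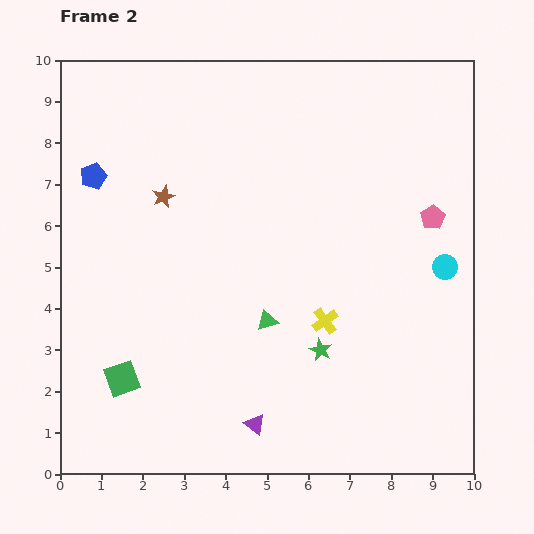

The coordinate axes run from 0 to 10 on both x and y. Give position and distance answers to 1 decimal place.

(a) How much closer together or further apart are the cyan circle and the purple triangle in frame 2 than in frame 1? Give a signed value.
+1.6

Distance in frame 1: 4.4. Distance in frame 2: 6.0.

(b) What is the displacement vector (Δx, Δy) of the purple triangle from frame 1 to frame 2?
(0.4, 0.1)

The purple triangle was at (4.3, 1.1) in frame 1 and (4.7, 1.2) in frame 2.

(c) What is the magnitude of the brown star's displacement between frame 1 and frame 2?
2.4

The brown star moved from (1.2, 8.7) to (2.5, 6.7), a distance of √(1.3² + 2.0²) ≈ 2.4.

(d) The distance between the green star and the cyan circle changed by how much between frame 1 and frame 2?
+0.3

Distance in frame 1: 3.3. Distance in frame 2: 3.6.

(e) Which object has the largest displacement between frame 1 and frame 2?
the green star

(moved 3.3; next 2.4)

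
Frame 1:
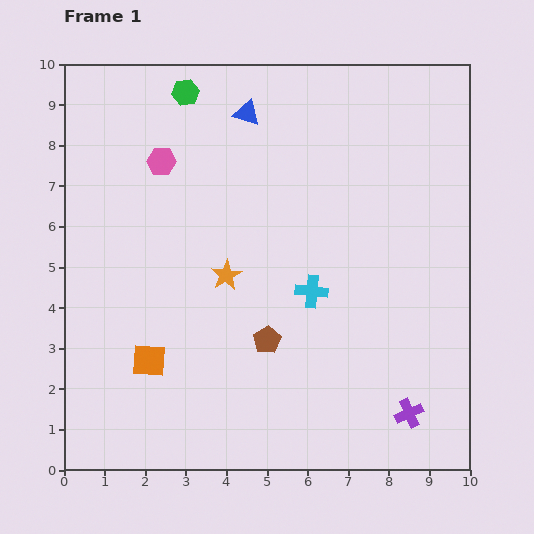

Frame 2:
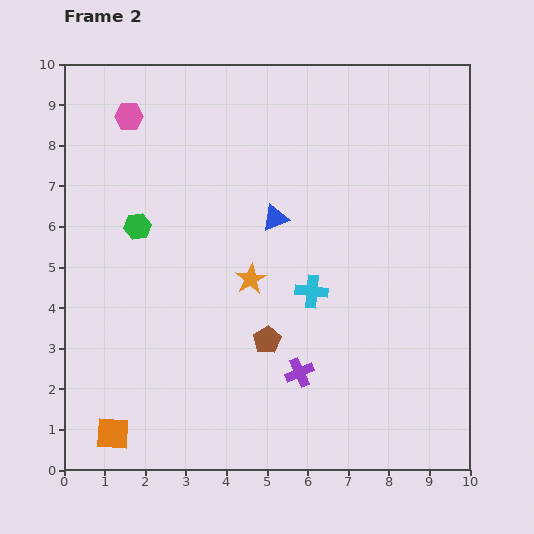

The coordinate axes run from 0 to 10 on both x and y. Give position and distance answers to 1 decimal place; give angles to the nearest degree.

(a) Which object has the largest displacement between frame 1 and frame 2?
the green hexagon

(moved 3.5; next 2.9)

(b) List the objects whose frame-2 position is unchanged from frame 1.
the cyan cross, the brown pentagon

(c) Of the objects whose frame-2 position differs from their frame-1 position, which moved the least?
the orange star

(moved 0.6)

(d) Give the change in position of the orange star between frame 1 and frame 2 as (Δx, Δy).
(0.6, -0.1)

The orange star was at (4.0, 4.8) in frame 1 and (4.6, 4.7) in frame 2.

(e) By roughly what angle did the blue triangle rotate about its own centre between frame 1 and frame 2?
37° counter-clockwise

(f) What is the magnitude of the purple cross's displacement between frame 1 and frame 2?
2.9

The purple cross moved from (8.5, 1.4) to (5.8, 2.4), a distance of √(2.7² + 1.0²) ≈ 2.9.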